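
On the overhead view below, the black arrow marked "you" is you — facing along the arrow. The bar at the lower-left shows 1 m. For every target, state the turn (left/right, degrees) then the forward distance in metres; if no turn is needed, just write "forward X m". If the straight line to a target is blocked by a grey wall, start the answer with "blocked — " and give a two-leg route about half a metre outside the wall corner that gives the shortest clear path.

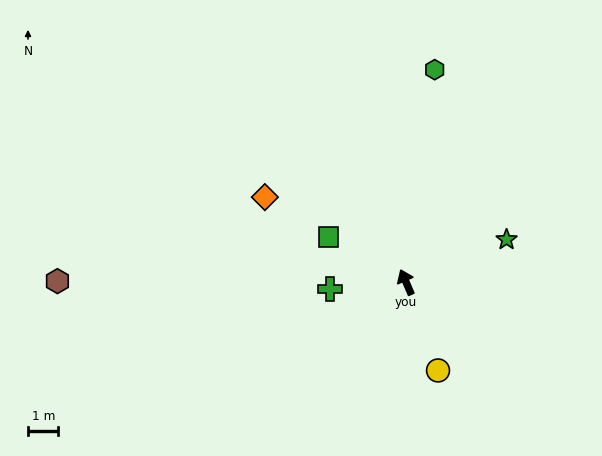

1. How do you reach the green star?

turn right 90°, forward 3.6 m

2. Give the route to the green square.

turn left 37°, forward 3.0 m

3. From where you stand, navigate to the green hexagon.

turn right 31°, forward 7.0 m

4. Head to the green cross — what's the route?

turn left 72°, forward 2.5 m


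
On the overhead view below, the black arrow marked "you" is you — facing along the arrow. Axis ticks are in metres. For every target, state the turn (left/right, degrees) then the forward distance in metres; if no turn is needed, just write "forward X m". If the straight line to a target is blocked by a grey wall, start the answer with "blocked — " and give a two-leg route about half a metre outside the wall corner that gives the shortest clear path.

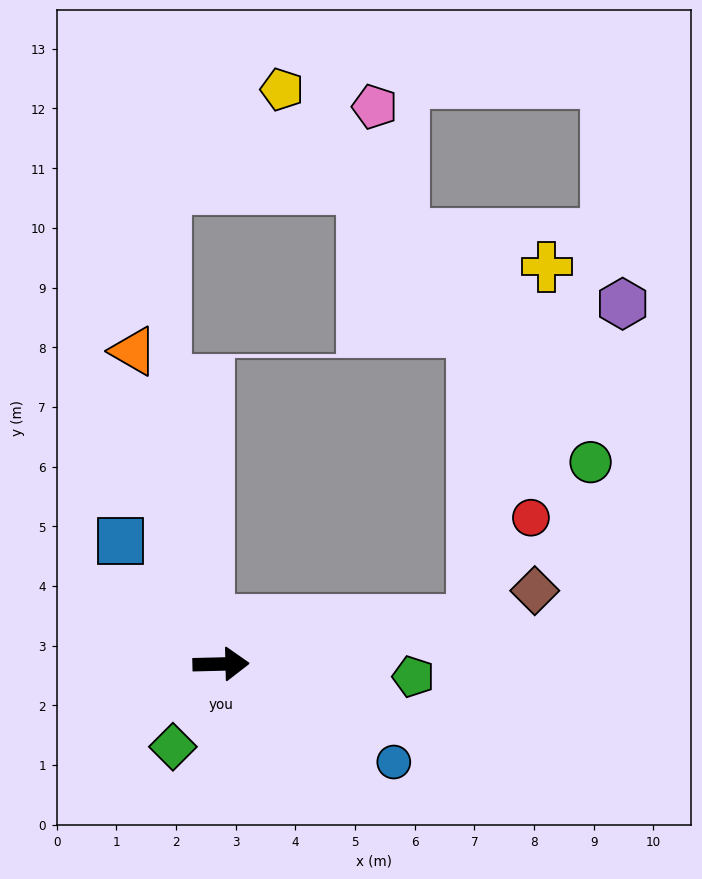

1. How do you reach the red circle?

blocked — turn left 9°, forward 4.3 m, then turn left 50°, forward 2.0 m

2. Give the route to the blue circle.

turn right 31°, forward 3.3 m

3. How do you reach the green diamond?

turn right 122°, forward 1.6 m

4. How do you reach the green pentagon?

turn right 5°, forward 3.2 m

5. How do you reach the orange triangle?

turn left 104°, forward 5.4 m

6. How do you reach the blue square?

turn left 128°, forward 2.7 m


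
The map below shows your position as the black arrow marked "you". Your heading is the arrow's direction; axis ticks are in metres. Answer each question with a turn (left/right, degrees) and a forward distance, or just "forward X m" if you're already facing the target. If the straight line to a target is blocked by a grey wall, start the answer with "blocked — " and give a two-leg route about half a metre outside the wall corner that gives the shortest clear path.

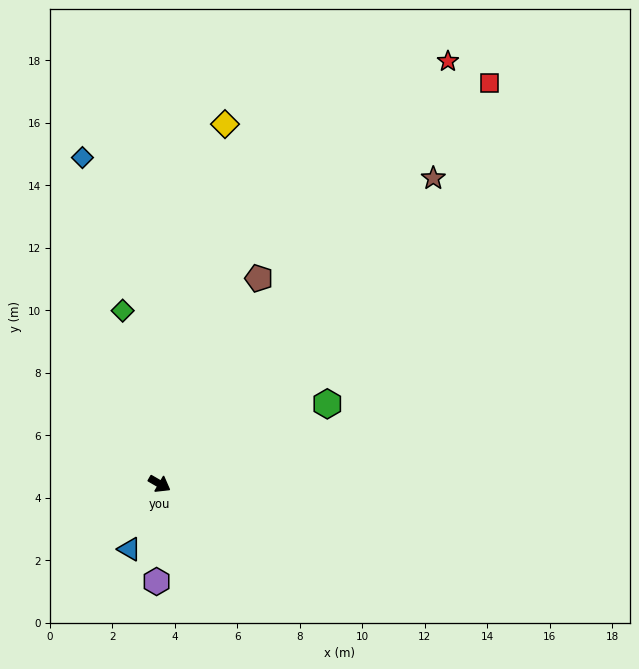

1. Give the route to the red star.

turn left 86°, forward 16.4 m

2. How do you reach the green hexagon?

turn left 56°, forward 5.9 m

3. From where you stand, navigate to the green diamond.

turn left 132°, forward 5.7 m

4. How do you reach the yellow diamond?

turn left 110°, forward 11.7 m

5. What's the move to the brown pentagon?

turn left 94°, forward 7.3 m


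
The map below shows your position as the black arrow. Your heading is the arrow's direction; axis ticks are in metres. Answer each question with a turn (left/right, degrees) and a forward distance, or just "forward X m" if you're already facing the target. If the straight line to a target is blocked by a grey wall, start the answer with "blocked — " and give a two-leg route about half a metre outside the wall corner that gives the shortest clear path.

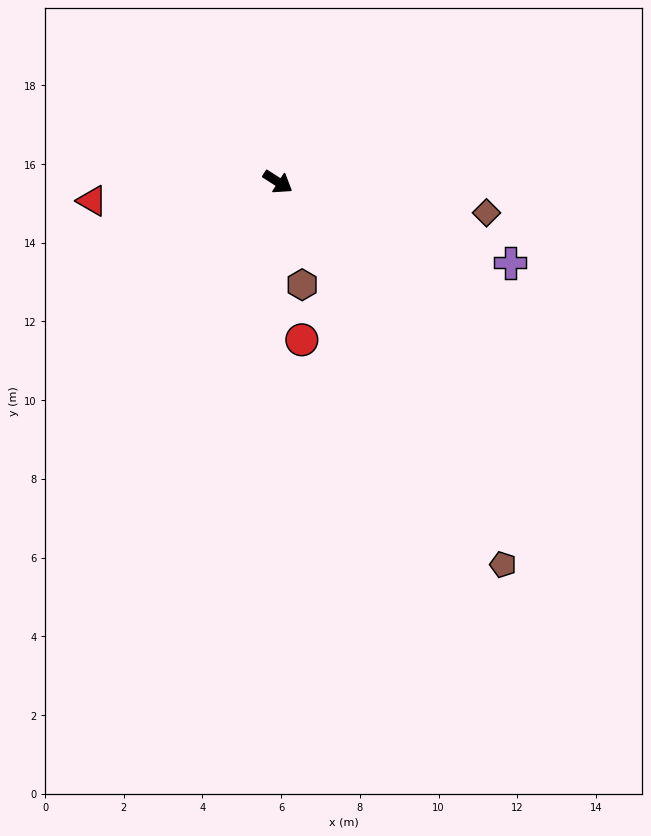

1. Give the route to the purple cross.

turn left 14°, forward 6.3 m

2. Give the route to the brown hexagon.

turn right 44°, forward 2.7 m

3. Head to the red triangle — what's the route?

turn right 141°, forward 4.7 m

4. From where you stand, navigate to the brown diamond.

turn left 24°, forward 5.4 m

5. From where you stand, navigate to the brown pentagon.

turn right 27°, forward 11.3 m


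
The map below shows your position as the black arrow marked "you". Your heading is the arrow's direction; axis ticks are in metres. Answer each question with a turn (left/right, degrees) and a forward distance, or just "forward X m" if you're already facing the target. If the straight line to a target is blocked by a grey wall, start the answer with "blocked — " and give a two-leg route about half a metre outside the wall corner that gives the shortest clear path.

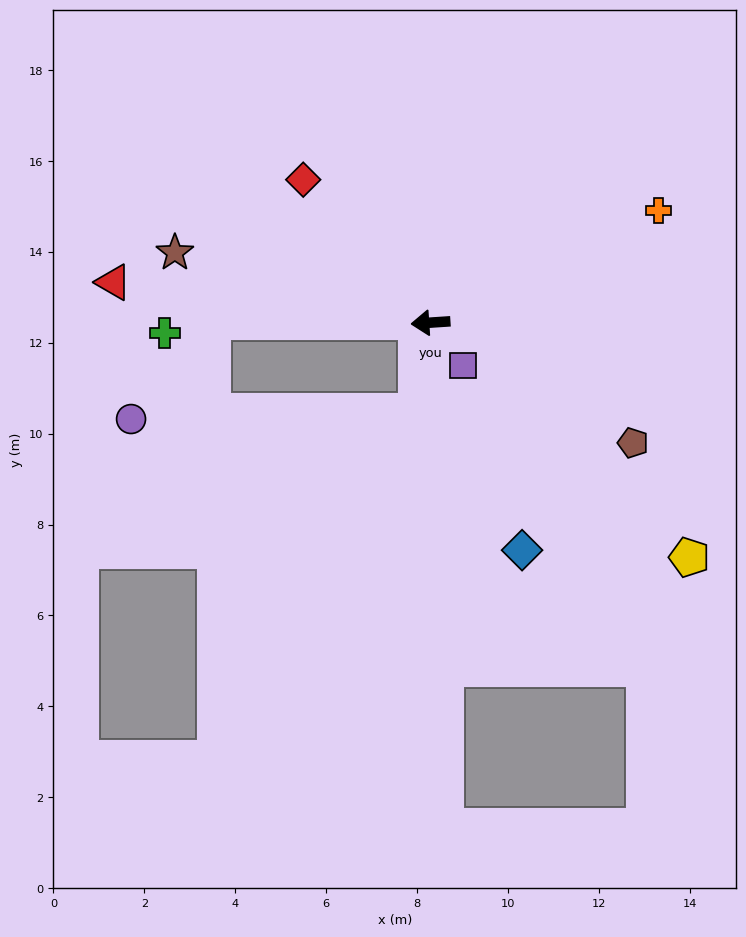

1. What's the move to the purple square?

turn left 123°, forward 1.2 m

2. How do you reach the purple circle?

blocked — turn left 78°, forward 2.0 m, then turn right 81°, forward 6.3 m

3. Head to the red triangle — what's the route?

turn right 11°, forward 7.0 m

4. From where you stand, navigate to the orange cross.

turn right 158°, forward 5.6 m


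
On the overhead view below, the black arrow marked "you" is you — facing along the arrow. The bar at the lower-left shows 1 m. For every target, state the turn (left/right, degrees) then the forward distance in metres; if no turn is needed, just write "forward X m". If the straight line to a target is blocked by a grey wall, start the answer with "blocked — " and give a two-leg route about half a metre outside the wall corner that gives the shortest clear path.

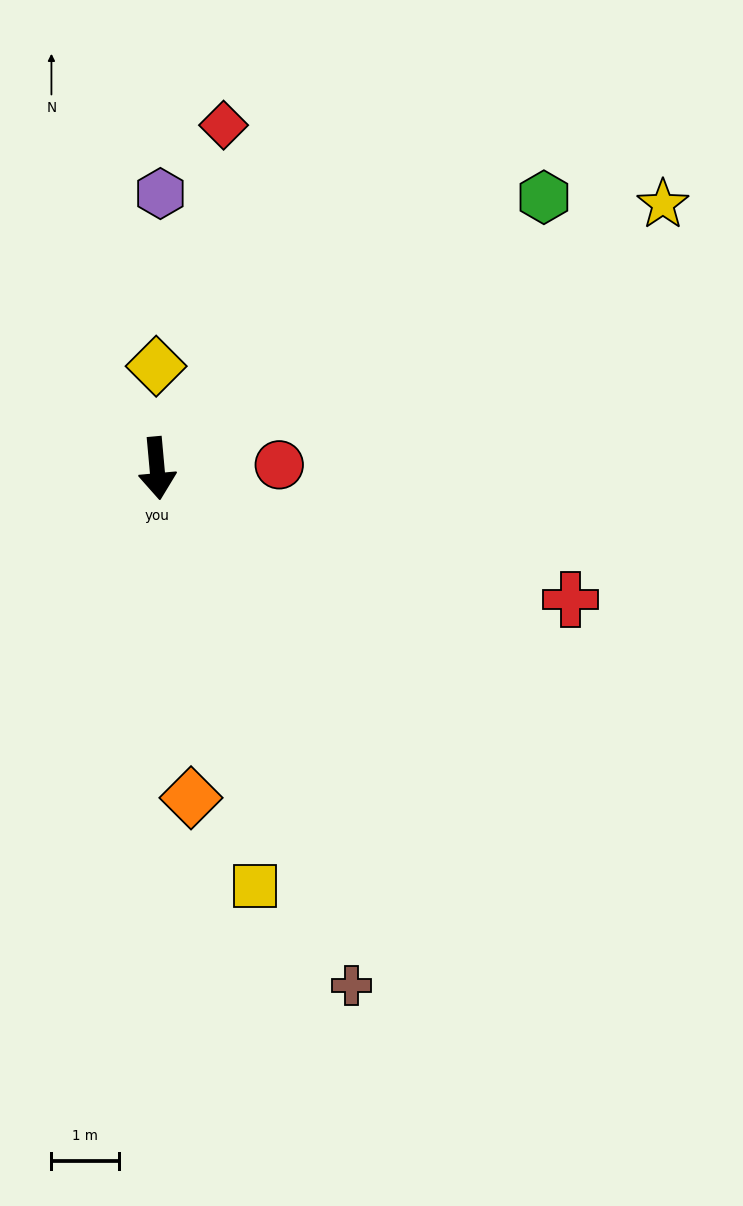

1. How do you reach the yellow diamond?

turn left 175°, forward 1.5 m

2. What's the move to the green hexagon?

turn left 120°, forward 7.0 m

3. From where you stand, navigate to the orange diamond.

forward 4.9 m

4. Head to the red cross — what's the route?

turn left 67°, forward 6.4 m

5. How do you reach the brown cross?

turn left 15°, forward 8.2 m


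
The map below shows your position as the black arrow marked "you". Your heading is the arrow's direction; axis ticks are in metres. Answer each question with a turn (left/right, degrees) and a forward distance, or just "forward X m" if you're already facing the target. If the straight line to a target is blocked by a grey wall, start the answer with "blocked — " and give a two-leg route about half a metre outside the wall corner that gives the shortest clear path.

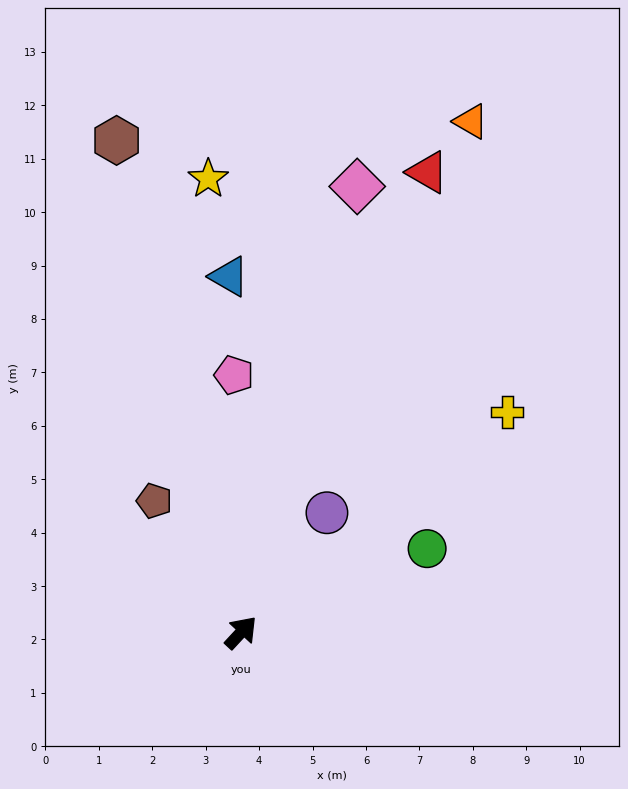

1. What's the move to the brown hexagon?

turn left 57°, forward 9.5 m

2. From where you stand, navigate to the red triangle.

turn left 21°, forward 9.3 m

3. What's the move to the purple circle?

turn left 7°, forward 2.8 m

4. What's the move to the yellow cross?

turn right 8°, forward 6.5 m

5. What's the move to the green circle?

turn right 23°, forward 3.8 m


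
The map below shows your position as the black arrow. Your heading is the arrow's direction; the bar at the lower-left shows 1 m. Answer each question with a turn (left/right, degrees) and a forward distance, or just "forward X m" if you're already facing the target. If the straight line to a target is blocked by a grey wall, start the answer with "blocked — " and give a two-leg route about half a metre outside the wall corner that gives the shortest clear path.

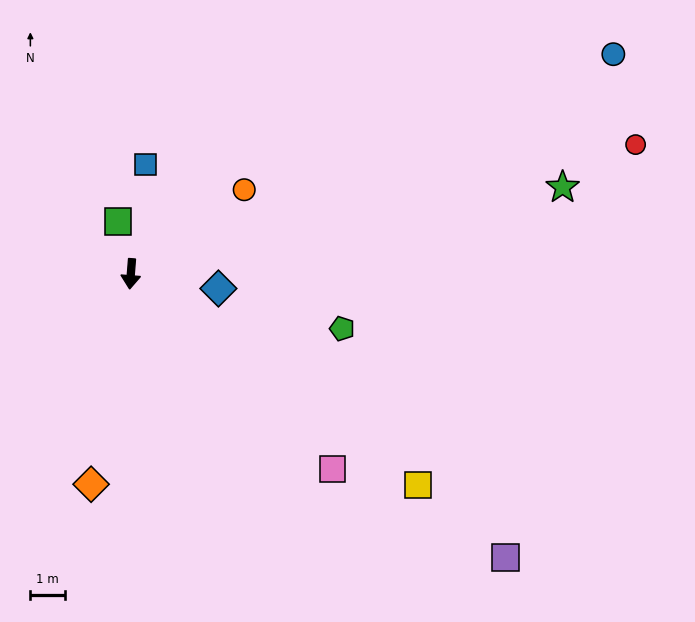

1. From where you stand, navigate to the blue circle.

turn left 119°, forward 15.1 m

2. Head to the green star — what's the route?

turn left 106°, forward 12.6 m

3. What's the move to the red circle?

turn left 109°, forward 14.9 m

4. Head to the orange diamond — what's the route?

turn right 6°, forward 6.1 m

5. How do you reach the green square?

turn right 162°, forward 1.5 m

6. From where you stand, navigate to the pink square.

turn left 50°, forward 8.0 m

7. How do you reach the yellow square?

turn left 58°, forward 10.2 m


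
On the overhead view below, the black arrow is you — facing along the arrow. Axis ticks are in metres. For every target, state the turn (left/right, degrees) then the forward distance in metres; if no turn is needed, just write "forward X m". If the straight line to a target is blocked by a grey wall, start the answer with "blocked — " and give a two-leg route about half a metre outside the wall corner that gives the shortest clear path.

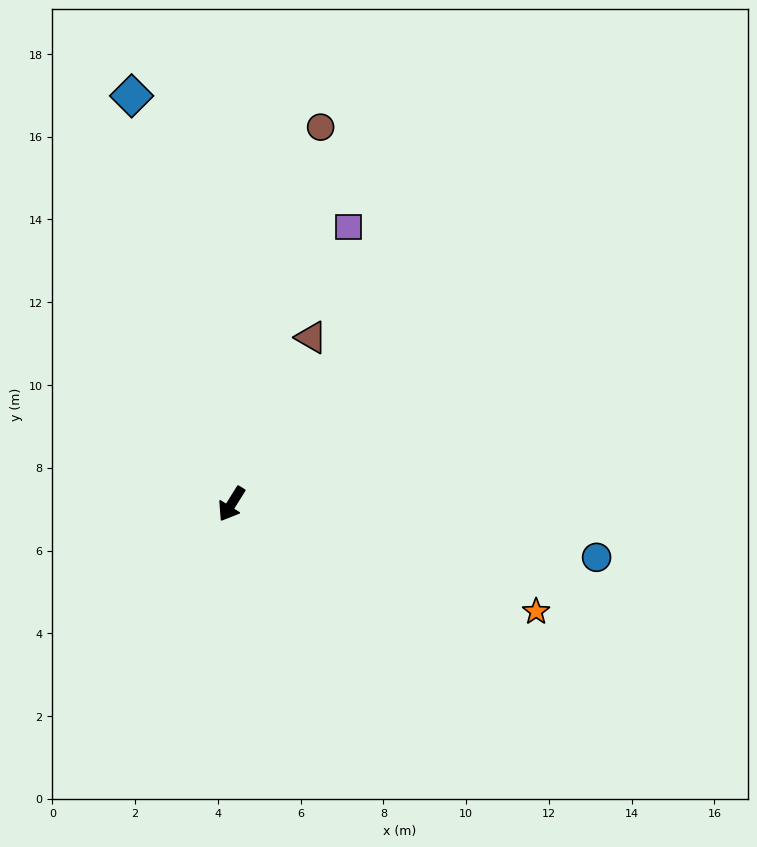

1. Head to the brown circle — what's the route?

turn right 161°, forward 9.4 m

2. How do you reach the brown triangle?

turn right 174°, forward 4.5 m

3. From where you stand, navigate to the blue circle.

turn left 114°, forward 8.9 m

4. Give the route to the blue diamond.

turn right 134°, forward 10.2 m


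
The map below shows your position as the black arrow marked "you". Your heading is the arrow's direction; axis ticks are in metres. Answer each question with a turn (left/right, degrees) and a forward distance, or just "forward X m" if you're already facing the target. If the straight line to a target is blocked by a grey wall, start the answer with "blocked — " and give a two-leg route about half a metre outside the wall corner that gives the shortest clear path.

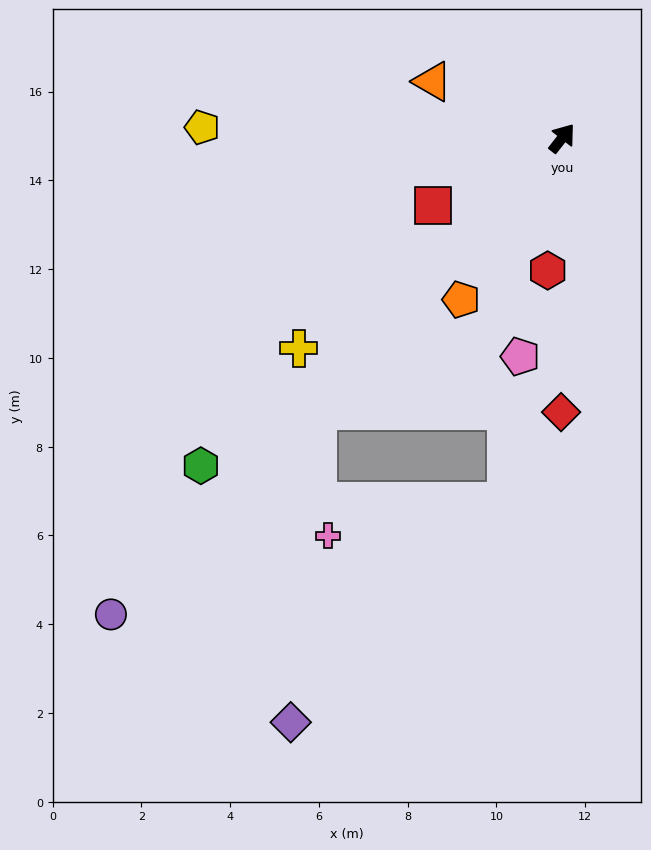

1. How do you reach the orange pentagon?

turn right 174°, forward 4.3 m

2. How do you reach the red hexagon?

turn right 148°, forward 3.0 m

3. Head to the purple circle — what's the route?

turn left 175°, forward 14.8 m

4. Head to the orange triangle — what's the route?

turn left 104°, forward 3.2 m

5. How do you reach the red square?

turn left 156°, forward 3.3 m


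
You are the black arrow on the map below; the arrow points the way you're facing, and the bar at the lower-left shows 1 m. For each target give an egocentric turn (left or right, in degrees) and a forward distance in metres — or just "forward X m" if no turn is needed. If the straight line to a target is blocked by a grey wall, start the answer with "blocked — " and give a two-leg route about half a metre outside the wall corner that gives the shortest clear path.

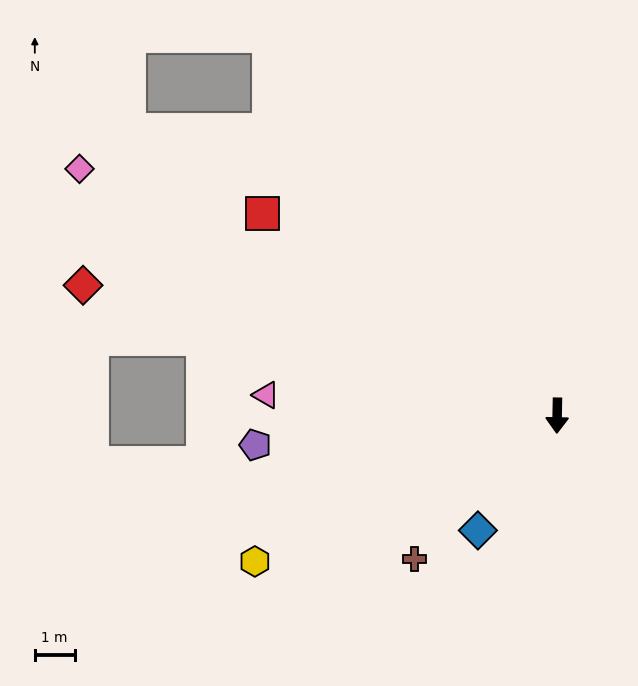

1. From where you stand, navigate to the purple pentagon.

turn right 83°, forward 7.6 m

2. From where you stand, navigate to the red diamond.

turn right 104°, forward 12.3 m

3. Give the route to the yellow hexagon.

turn right 63°, forward 8.4 m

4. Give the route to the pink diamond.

turn right 116°, forward 13.5 m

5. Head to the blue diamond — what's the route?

turn right 34°, forward 3.5 m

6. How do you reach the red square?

turn right 123°, forward 9.0 m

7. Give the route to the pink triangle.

turn right 93°, forward 7.3 m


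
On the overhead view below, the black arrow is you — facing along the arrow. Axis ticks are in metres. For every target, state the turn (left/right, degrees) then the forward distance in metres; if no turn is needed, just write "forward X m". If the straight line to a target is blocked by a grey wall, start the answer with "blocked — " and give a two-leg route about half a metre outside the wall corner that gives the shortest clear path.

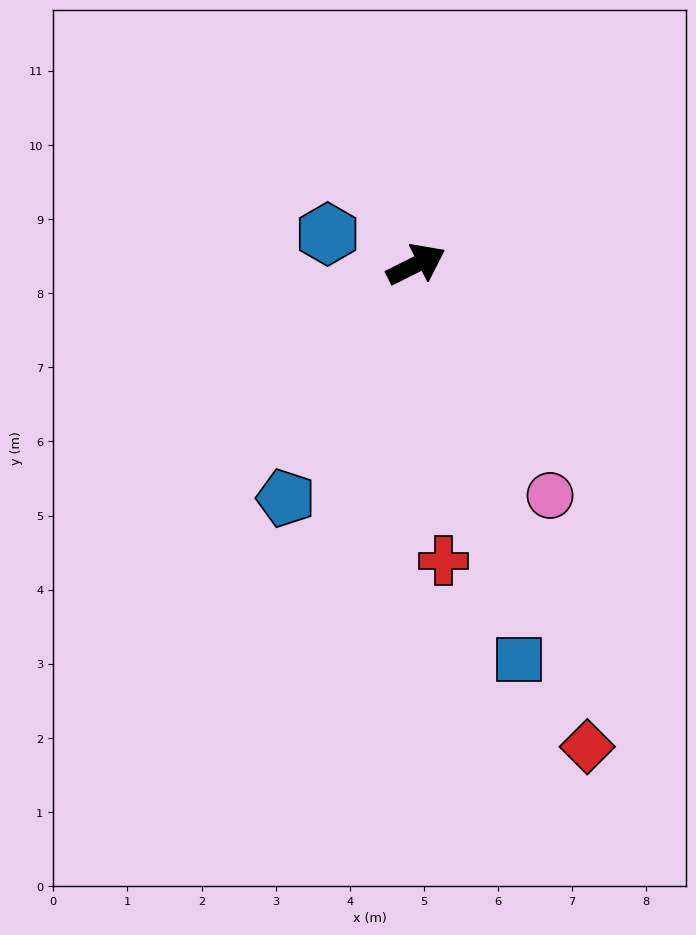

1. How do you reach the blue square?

turn right 102°, forward 5.5 m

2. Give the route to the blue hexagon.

turn left 134°, forward 1.3 m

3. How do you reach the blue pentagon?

turn right 146°, forward 3.6 m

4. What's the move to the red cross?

turn right 111°, forward 4.0 m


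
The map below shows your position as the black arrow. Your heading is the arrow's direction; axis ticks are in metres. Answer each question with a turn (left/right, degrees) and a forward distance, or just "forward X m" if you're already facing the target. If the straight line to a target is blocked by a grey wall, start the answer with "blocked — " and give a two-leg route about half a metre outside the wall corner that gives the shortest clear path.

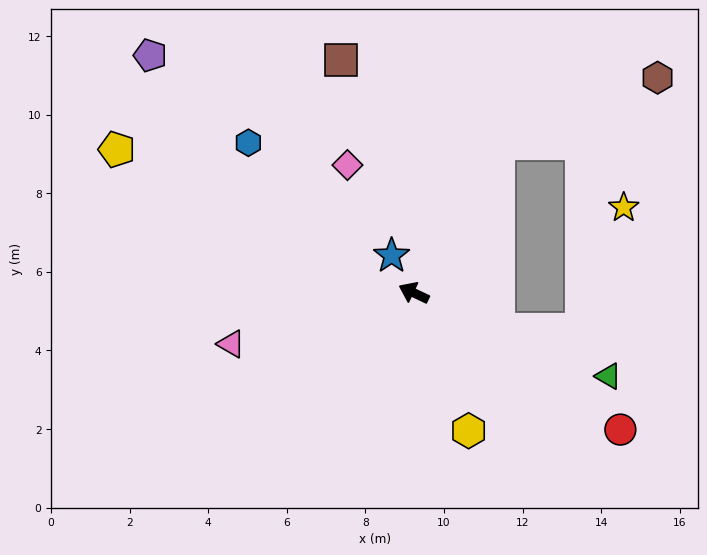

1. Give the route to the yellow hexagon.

turn left 137°, forward 3.8 m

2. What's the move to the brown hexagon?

blocked — turn right 94°, forward 4.4 m, then turn right 38°, forward 4.4 m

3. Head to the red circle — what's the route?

turn left 172°, forward 6.3 m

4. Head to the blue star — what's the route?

turn right 34°, forward 1.1 m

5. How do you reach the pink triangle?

turn left 41°, forward 4.8 m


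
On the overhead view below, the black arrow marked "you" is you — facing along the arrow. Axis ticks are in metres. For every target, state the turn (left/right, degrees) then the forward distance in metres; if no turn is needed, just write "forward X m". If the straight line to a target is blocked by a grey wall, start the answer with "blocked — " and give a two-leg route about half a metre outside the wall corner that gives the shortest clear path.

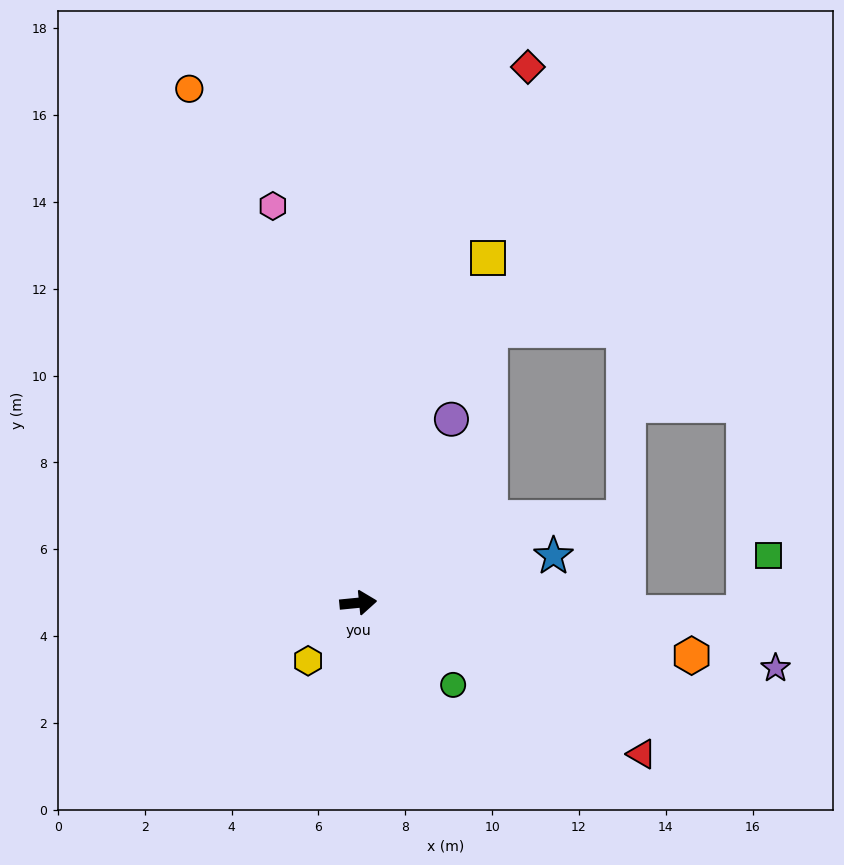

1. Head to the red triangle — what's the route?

turn right 34°, forward 7.4 m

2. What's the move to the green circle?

turn right 46°, forward 2.9 m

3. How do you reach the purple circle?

turn left 57°, forward 4.7 m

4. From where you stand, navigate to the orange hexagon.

turn right 15°, forward 7.8 m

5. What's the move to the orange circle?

turn left 103°, forward 12.5 m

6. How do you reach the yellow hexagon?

turn right 136°, forward 1.8 m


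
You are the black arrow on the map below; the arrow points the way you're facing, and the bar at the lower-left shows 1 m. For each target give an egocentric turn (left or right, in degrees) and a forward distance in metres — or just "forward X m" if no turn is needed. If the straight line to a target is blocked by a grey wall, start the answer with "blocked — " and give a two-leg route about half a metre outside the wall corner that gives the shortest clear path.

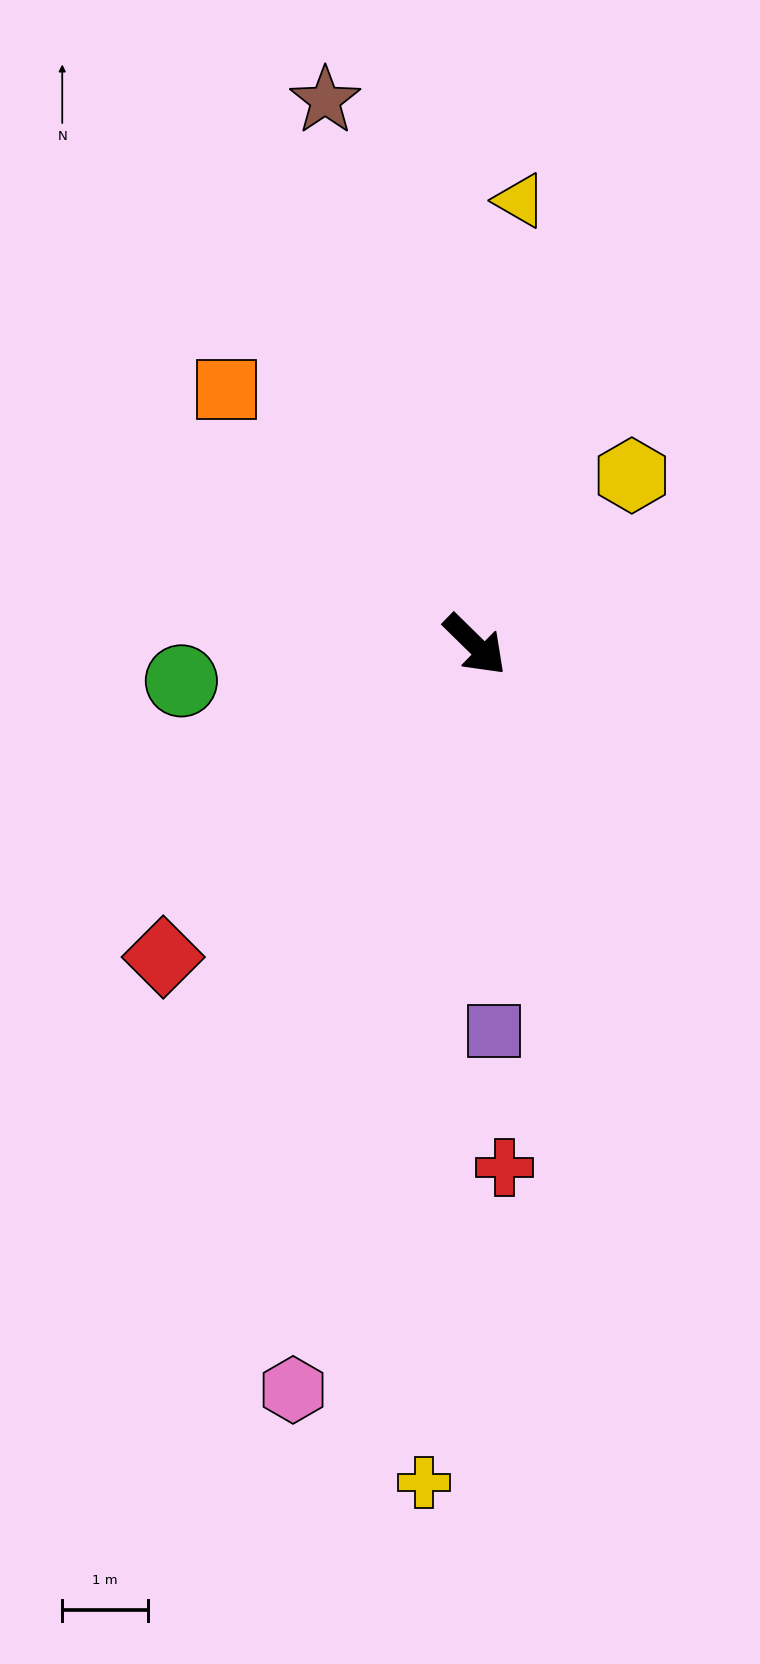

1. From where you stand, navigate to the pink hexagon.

turn right 59°, forward 8.9 m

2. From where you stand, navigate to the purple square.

turn right 43°, forward 4.5 m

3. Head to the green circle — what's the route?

turn right 129°, forward 3.4 m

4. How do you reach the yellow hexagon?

turn left 92°, forward 2.7 m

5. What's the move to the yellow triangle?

turn left 129°, forward 5.2 m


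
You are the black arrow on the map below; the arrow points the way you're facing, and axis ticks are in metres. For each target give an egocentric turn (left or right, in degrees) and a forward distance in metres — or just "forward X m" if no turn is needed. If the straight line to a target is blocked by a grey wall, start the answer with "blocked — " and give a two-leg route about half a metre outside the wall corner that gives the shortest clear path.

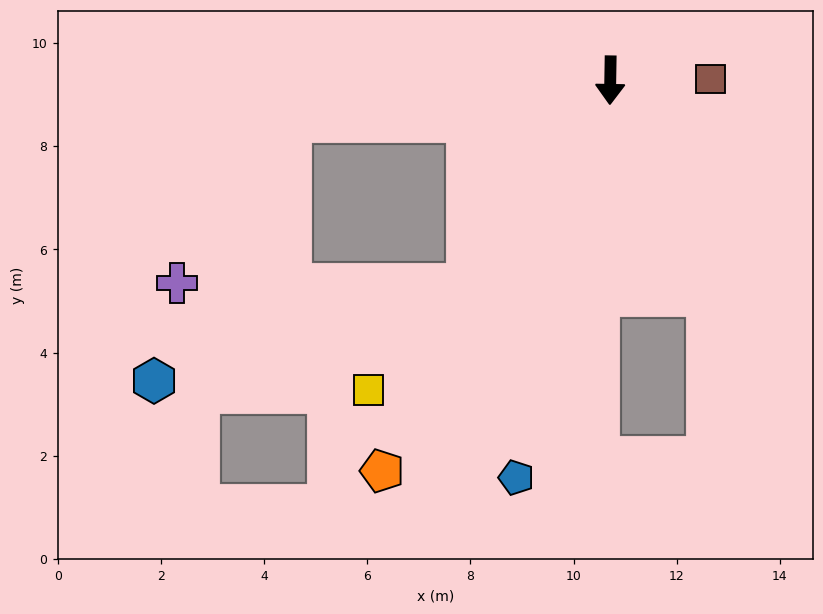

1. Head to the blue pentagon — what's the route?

turn right 12°, forward 7.9 m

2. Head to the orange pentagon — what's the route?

turn right 29°, forward 8.8 m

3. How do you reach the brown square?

turn left 92°, forward 1.9 m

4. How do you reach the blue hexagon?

blocked — turn right 34°, forward 4.8 m, then turn right 38°, forward 6.4 m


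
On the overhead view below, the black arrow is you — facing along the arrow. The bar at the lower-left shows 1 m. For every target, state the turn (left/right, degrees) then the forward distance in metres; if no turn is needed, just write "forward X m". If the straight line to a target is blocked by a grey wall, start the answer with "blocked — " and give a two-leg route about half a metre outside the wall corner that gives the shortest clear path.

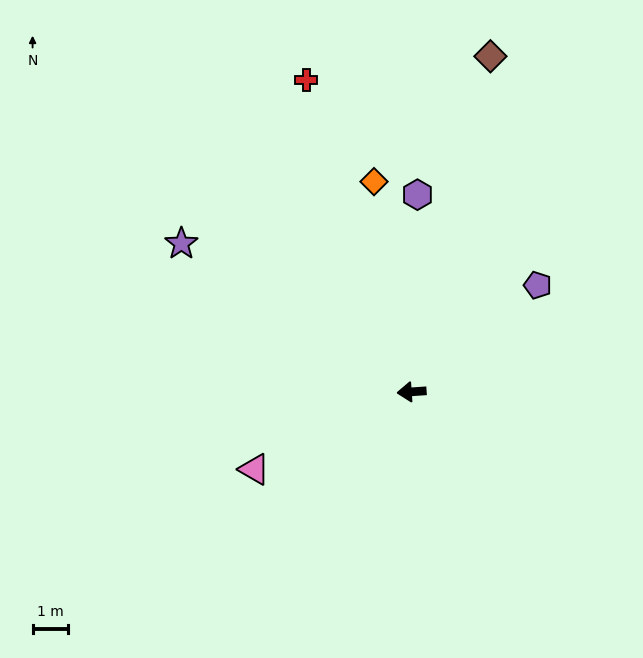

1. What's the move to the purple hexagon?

turn right 96°, forward 5.5 m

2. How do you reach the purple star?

turn right 37°, forward 7.7 m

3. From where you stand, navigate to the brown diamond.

turn right 107°, forward 9.6 m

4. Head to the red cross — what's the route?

turn right 75°, forward 9.2 m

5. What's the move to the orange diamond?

turn right 84°, forward 6.0 m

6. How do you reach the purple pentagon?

turn right 144°, forward 4.6 m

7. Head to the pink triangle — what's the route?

turn left 22°, forward 4.9 m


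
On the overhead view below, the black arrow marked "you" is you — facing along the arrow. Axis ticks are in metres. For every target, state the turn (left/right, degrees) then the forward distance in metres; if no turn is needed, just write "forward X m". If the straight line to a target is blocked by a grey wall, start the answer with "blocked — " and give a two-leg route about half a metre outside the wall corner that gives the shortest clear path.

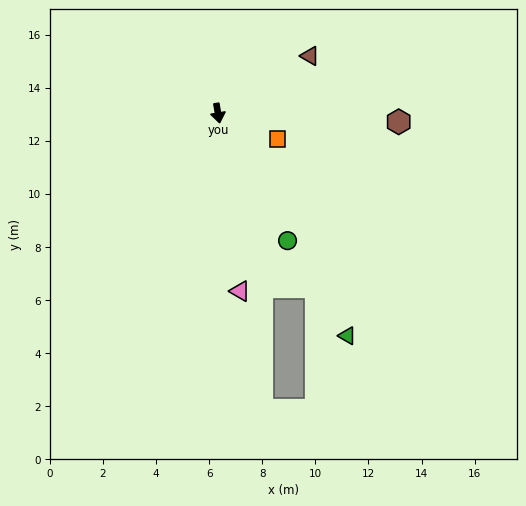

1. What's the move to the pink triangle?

turn right 3°, forward 6.8 m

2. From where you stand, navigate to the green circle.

turn left 19°, forward 5.5 m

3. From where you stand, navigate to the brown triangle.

turn left 112°, forward 4.1 m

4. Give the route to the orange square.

turn left 57°, forward 2.4 m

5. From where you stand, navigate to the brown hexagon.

turn left 78°, forward 6.8 m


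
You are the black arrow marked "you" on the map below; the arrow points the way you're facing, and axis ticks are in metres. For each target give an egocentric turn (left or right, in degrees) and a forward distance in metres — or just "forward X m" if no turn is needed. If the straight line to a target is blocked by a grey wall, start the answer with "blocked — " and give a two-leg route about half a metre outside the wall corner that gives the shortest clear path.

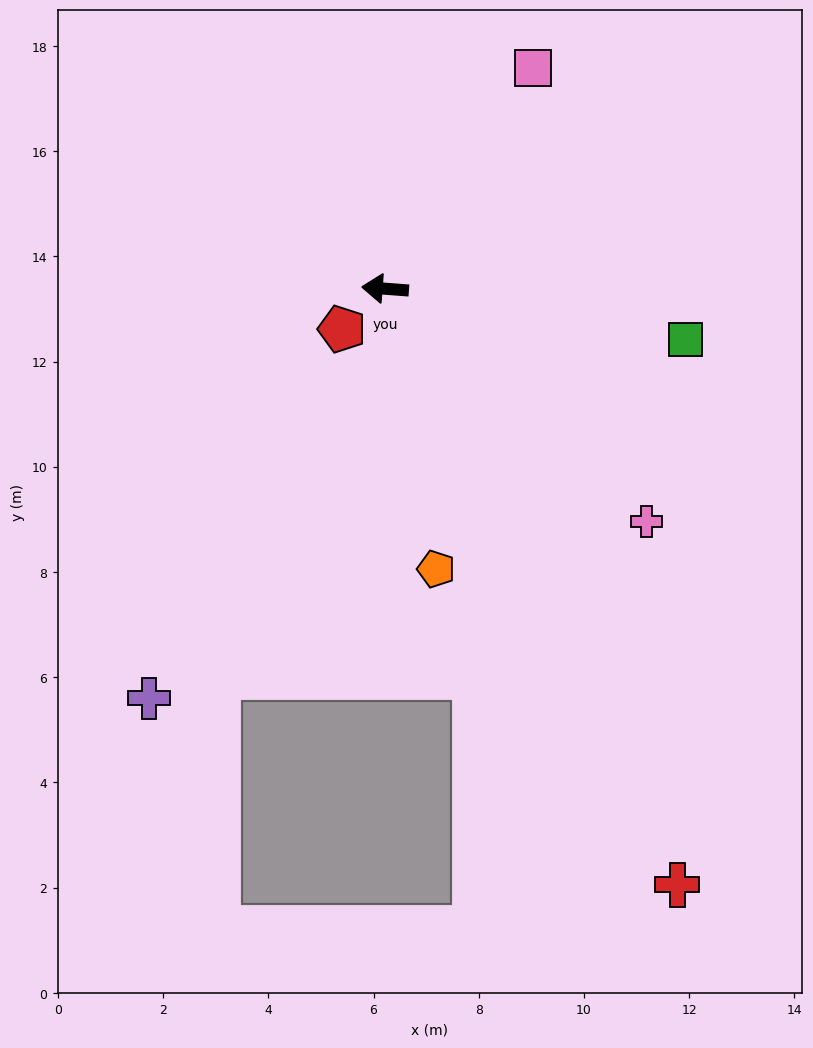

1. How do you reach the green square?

turn left 175°, forward 5.8 m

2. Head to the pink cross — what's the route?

turn left 143°, forward 6.7 m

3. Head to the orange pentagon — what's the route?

turn left 105°, forward 5.4 m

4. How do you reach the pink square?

turn right 120°, forward 5.0 m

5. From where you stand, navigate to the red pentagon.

turn left 47°, forward 1.1 m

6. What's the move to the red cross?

turn left 120°, forward 12.6 m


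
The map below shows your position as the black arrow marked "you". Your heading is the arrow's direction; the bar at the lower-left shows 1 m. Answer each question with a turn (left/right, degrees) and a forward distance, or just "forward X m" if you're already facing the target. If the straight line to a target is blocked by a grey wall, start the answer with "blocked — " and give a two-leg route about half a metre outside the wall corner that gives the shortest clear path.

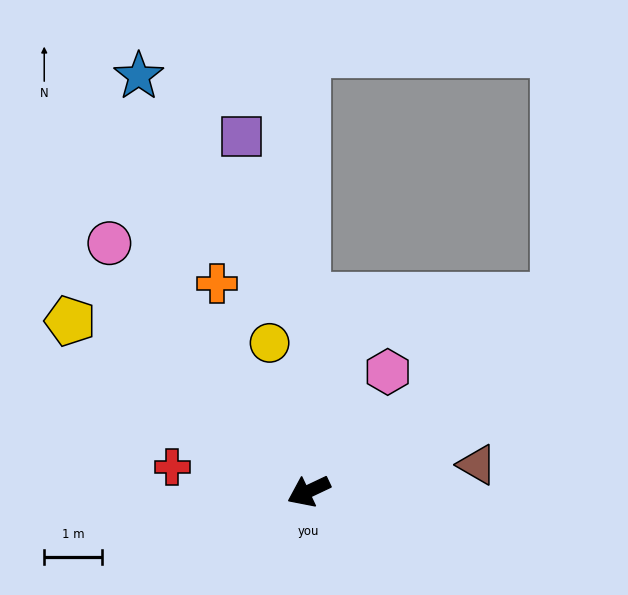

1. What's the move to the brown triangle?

turn left 164°, forward 2.9 m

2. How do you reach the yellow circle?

turn right 101°, forward 2.6 m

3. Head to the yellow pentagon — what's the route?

turn right 61°, forward 5.0 m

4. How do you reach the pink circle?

turn right 77°, forward 5.5 m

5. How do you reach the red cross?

turn right 35°, forward 2.4 m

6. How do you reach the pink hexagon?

turn right 149°, forward 2.5 m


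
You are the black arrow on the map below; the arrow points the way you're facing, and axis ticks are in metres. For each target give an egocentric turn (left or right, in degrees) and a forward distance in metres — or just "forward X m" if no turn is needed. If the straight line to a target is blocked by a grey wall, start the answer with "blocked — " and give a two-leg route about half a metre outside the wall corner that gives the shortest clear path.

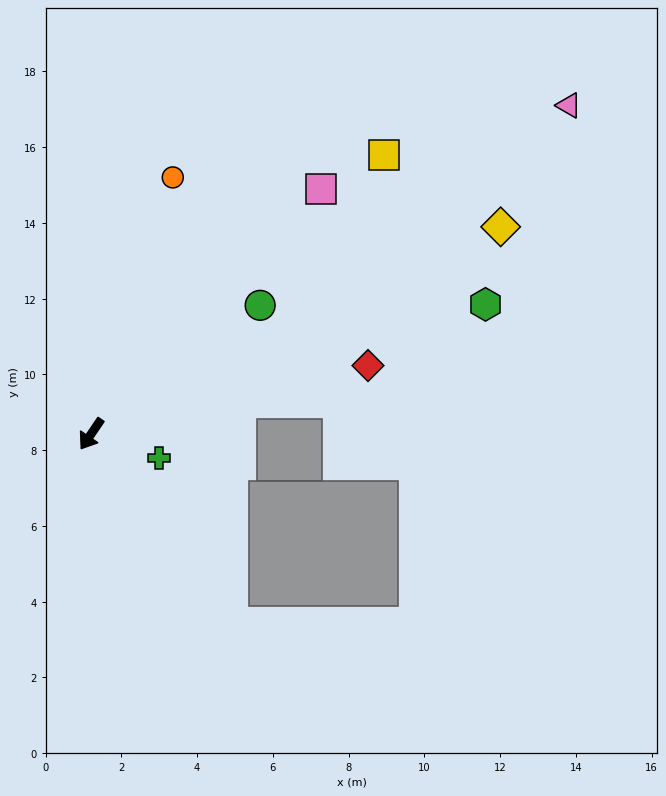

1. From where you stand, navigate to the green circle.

turn left 161°, forward 5.6 m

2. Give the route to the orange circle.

turn right 164°, forward 7.1 m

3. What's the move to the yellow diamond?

turn left 151°, forward 12.1 m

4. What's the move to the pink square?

turn left 171°, forward 8.9 m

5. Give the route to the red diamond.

turn left 138°, forward 7.5 m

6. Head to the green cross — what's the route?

turn left 105°, forward 1.9 m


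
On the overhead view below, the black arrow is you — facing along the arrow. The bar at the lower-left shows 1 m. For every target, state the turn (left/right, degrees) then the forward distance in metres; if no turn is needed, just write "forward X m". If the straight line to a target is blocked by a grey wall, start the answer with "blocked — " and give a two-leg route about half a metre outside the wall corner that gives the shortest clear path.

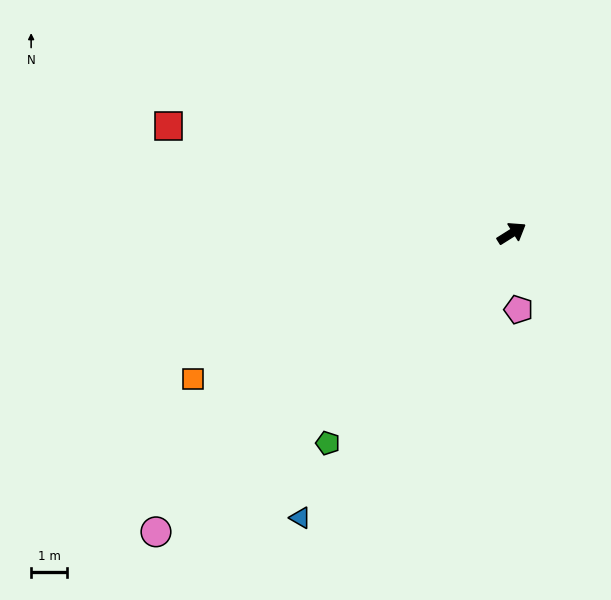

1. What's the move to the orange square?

turn left 172°, forward 9.7 m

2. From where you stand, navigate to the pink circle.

turn right 172°, forward 12.9 m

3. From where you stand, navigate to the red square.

turn left 130°, forward 10.0 m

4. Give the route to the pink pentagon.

turn right 117°, forward 2.1 m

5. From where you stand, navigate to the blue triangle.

turn right 159°, forward 9.8 m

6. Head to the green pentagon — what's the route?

turn right 163°, forward 7.7 m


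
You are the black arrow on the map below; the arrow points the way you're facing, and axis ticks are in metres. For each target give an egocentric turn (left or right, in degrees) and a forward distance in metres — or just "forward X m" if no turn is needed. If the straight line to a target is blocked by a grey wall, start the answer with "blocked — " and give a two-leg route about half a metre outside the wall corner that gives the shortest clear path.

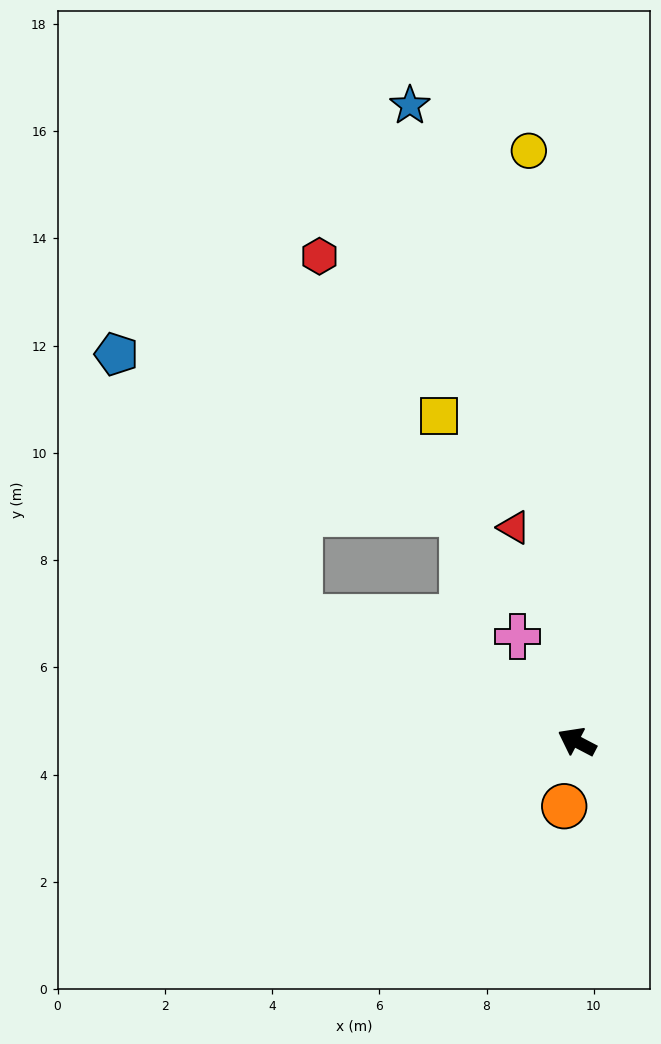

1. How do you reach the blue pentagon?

blocked — turn left 3°, forward 5.7 m, then turn right 30°, forward 6.0 m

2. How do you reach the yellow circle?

turn right 58°, forward 11.1 m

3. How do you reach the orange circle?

turn left 107°, forward 1.2 m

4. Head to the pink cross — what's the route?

turn right 33°, forward 2.3 m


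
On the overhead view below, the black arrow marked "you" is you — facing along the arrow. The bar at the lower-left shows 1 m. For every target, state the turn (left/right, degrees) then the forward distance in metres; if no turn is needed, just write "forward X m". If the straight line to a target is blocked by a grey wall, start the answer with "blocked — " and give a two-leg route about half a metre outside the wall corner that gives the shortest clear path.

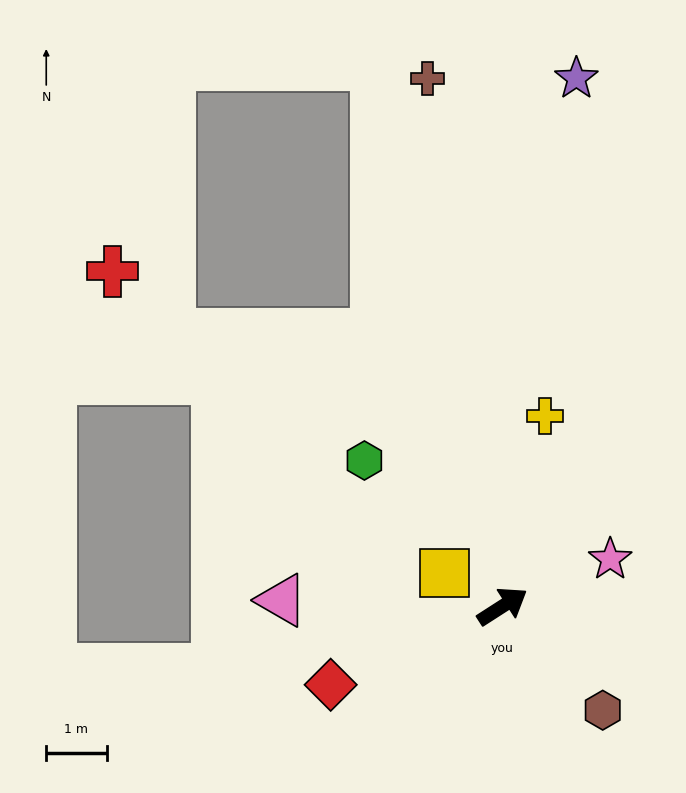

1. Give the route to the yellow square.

turn left 117°, forward 1.1 m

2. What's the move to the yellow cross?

turn left 45°, forward 3.2 m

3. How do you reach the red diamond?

turn left 172°, forward 3.1 m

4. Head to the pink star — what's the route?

turn right 9°, forward 1.9 m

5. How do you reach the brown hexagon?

turn right 79°, forward 2.4 m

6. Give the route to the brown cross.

turn left 65°, forward 8.8 m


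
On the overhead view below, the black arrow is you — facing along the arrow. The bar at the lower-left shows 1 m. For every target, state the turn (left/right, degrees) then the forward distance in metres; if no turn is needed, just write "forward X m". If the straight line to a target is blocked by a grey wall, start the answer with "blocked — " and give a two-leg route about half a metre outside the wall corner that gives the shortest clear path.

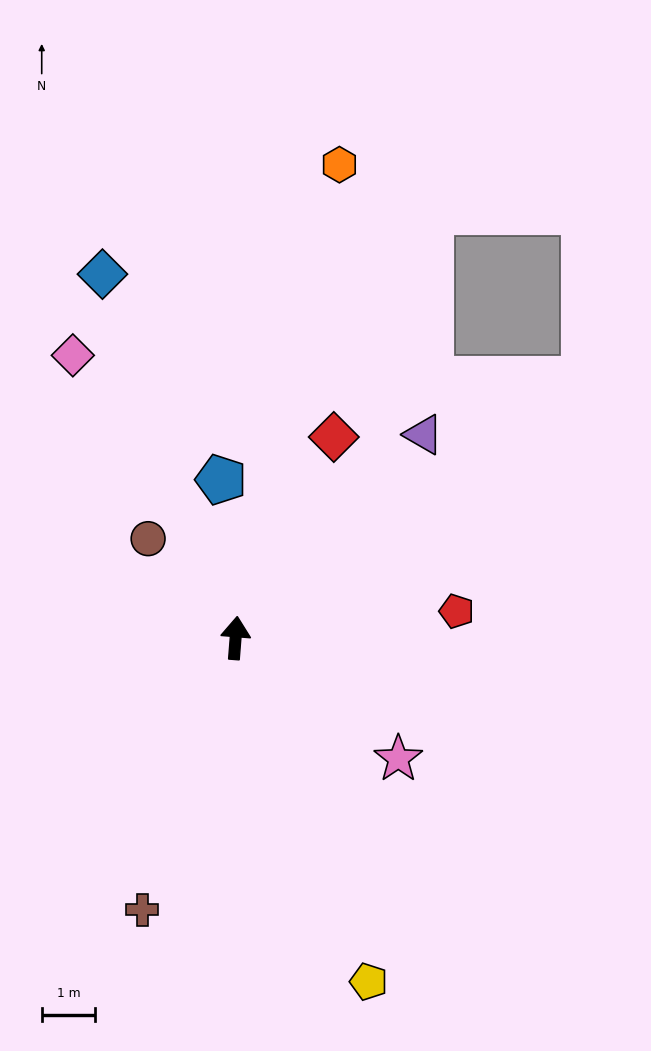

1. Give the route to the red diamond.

turn right 22°, forward 4.2 m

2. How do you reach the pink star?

turn right 122°, forward 3.8 m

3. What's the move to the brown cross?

turn left 166°, forward 5.4 m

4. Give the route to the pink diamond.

turn left 34°, forward 6.1 m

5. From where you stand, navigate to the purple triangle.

turn right 38°, forward 5.2 m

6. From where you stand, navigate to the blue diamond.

turn left 25°, forward 7.3 m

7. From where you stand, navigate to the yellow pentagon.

turn right 154°, forward 6.9 m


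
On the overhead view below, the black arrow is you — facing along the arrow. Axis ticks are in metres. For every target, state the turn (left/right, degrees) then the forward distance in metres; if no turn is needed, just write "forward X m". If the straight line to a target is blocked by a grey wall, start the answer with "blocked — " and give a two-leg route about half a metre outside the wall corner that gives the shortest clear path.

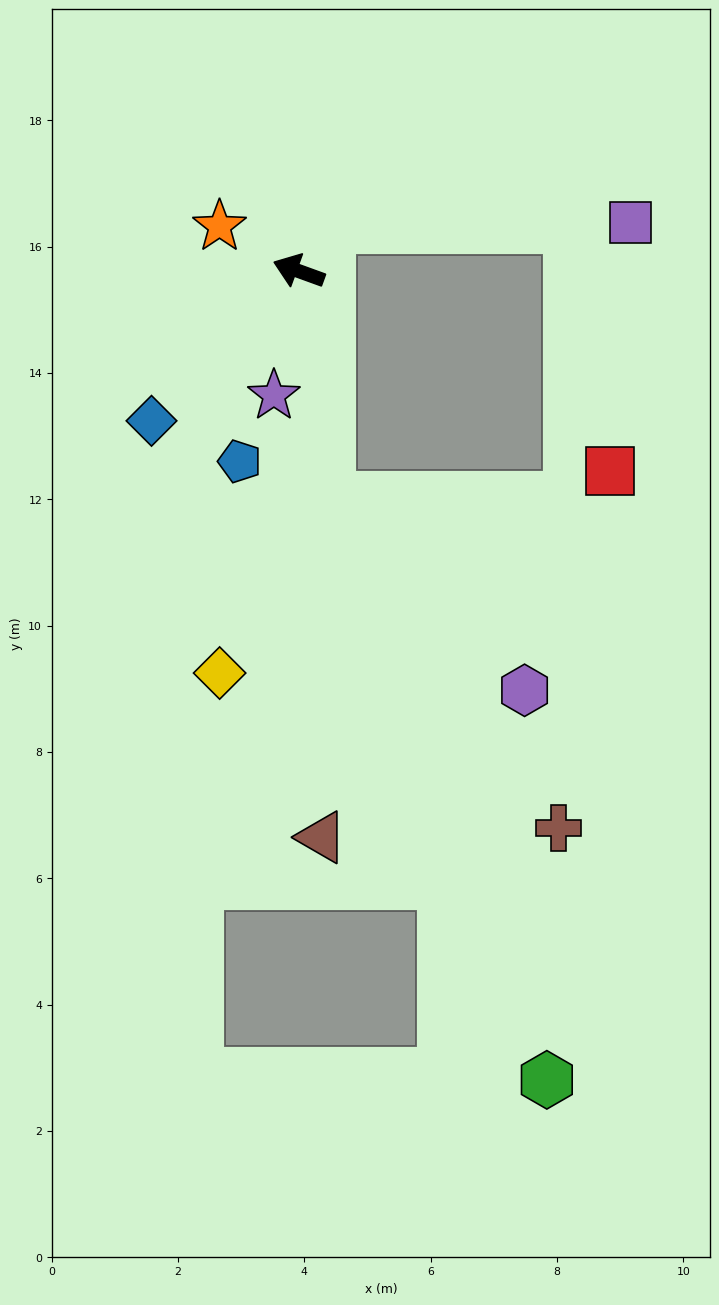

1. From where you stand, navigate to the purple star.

turn left 99°, forward 2.0 m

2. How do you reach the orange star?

turn right 10°, forward 1.4 m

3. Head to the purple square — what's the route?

blocked — turn right 103°, forward 0.9 m, then turn right 56°, forward 4.8 m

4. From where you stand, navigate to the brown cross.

blocked — turn left 117°, forward 3.6 m, then turn left 28°, forward 6.4 m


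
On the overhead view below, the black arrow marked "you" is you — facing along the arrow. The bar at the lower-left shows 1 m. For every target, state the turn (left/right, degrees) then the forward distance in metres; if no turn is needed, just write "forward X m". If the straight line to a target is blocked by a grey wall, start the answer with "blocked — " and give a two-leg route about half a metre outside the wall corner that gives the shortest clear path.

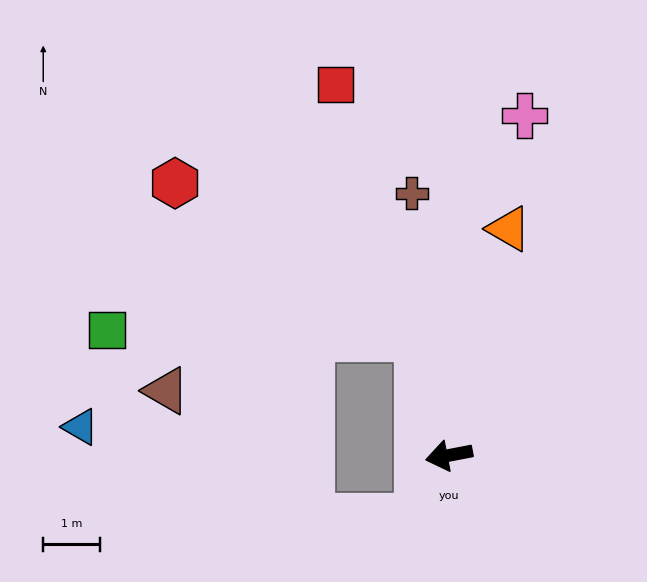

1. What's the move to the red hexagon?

blocked — turn right 87°, forward 2.1 m, then turn left 44°, forward 5.0 m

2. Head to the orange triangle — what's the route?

turn right 116°, forward 4.1 m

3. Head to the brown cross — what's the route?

turn right 93°, forward 4.6 m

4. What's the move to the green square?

blocked — turn right 87°, forward 2.1 m, then turn left 75°, forward 5.5 m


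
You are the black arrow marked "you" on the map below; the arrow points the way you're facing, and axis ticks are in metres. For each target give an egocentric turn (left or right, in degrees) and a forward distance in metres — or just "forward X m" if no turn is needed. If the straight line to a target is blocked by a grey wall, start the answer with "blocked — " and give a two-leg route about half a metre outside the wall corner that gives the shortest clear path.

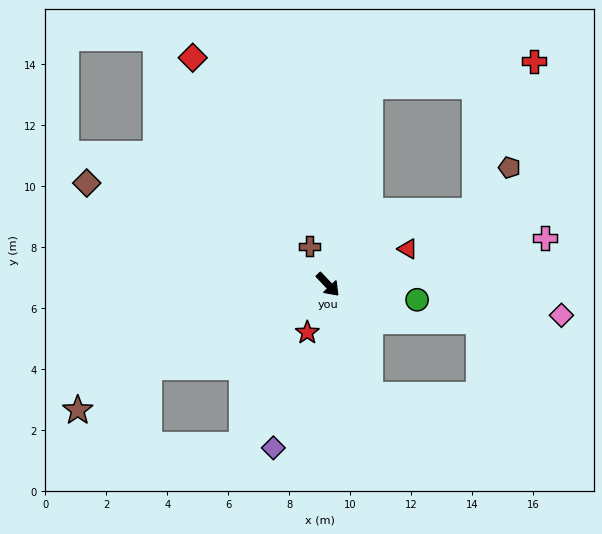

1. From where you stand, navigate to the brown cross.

turn left 162°, forward 1.4 m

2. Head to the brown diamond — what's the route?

turn right 156°, forward 8.6 m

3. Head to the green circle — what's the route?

turn left 37°, forward 3.0 m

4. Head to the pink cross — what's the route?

turn left 59°, forward 7.3 m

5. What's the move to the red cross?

blocked — turn left 124°, forward 6.6 m, then turn right 69°, forward 5.4 m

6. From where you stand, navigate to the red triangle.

turn left 71°, forward 2.9 m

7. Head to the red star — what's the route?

turn right 67°, forward 1.7 m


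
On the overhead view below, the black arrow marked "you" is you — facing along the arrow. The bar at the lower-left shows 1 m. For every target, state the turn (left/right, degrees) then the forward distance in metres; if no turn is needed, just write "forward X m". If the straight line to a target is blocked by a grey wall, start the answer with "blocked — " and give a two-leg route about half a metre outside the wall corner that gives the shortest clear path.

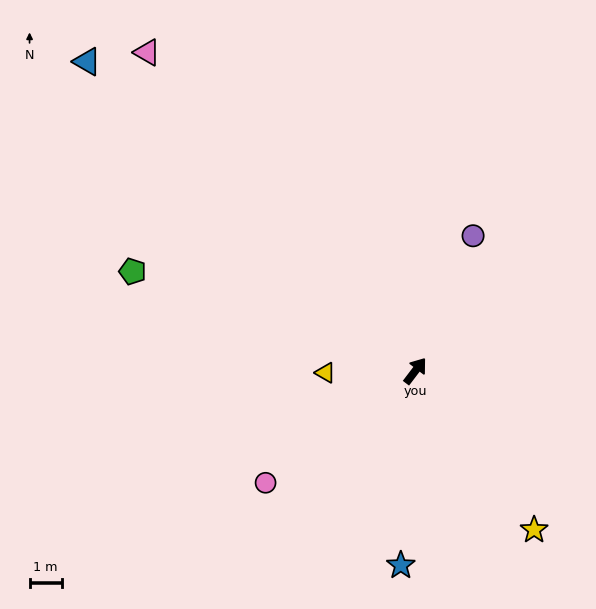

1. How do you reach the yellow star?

turn right 106°, forward 6.2 m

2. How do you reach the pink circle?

turn left 164°, forward 5.8 m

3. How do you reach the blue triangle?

turn left 84°, forward 14.0 m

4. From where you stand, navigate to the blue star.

turn right 147°, forward 6.1 m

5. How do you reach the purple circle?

turn left 14°, forward 4.6 m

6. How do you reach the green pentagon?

turn left 108°, forward 9.3 m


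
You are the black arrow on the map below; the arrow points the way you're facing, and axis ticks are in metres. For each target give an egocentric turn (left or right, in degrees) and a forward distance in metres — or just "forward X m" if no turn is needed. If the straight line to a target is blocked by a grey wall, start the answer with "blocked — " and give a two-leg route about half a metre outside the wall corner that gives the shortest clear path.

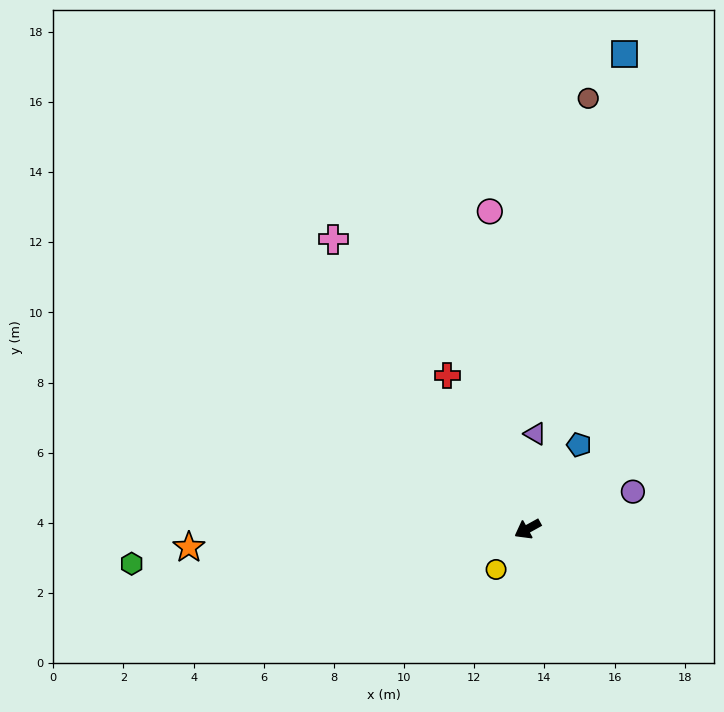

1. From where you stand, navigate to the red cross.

turn right 91°, forward 4.9 m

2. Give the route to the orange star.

turn right 26°, forward 9.7 m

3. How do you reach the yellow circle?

turn left 23°, forward 1.5 m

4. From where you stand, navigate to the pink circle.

turn right 112°, forward 9.1 m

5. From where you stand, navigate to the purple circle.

turn left 171°, forward 3.2 m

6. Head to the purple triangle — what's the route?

turn right 124°, forward 2.7 m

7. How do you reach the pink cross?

turn right 85°, forward 10.0 m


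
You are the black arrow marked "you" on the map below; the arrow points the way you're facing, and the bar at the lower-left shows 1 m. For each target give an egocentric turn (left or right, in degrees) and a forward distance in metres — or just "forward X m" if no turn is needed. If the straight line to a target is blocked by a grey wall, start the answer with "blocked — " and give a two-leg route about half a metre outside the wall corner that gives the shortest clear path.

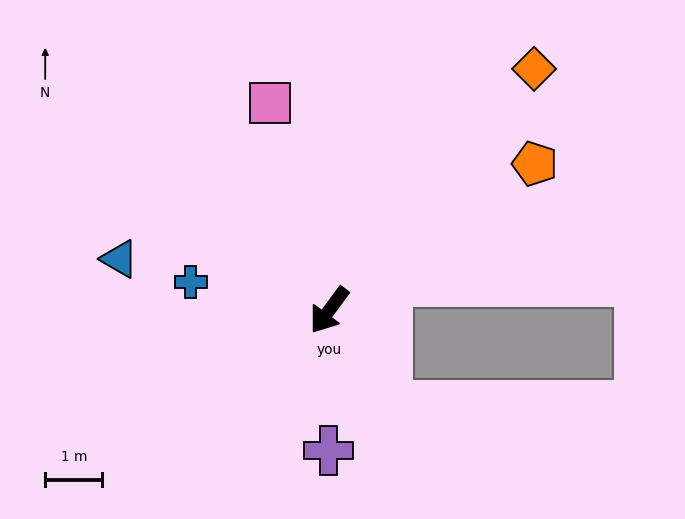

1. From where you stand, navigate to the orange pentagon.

turn left 162°, forward 4.4 m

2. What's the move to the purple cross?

turn left 36°, forward 2.4 m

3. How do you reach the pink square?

turn right 128°, forward 3.8 m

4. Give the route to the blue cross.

turn right 65°, forward 2.5 m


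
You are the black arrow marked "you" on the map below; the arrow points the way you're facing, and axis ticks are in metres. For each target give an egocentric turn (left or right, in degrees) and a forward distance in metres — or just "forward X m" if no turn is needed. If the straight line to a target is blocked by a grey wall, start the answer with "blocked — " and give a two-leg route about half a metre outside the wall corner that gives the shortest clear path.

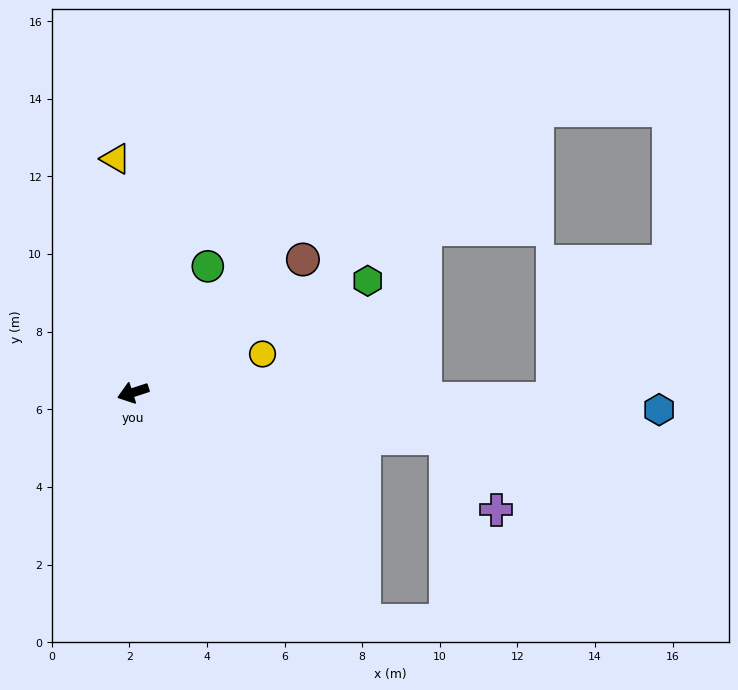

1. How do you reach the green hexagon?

turn right 173°, forward 6.7 m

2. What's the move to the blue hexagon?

turn left 160°, forward 13.6 m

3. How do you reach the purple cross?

blocked — turn left 154°, forward 8.1 m, then turn right 46°, forward 2.3 m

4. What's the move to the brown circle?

turn right 160°, forward 5.6 m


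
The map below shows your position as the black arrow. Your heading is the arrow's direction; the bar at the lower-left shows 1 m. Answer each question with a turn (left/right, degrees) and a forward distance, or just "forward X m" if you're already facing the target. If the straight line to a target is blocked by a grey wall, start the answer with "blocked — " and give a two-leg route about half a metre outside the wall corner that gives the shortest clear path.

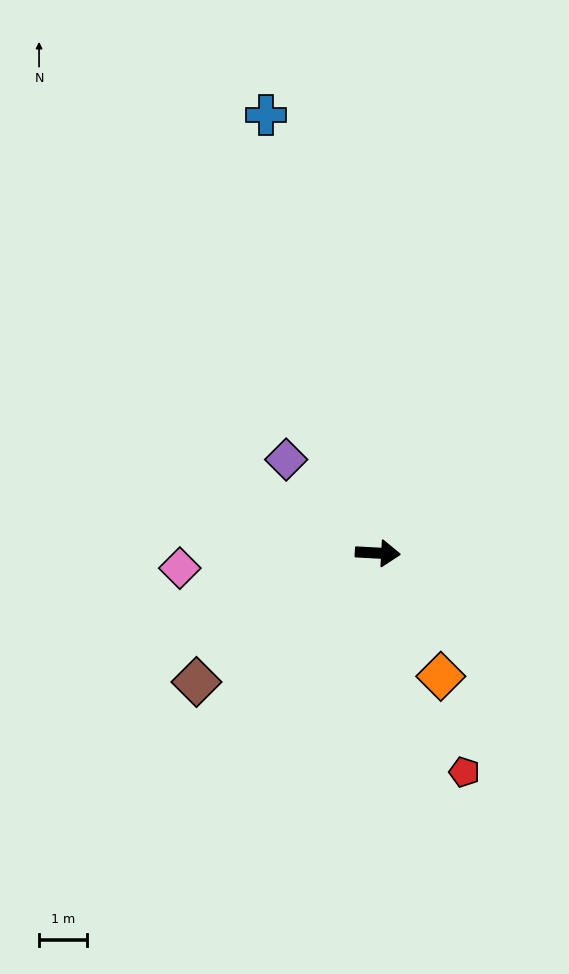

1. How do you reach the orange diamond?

turn right 60°, forward 2.9 m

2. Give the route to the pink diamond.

turn right 173°, forward 4.1 m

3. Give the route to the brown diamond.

turn right 141°, forward 4.6 m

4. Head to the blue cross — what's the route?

turn left 107°, forward 9.4 m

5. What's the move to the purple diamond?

turn left 138°, forward 2.7 m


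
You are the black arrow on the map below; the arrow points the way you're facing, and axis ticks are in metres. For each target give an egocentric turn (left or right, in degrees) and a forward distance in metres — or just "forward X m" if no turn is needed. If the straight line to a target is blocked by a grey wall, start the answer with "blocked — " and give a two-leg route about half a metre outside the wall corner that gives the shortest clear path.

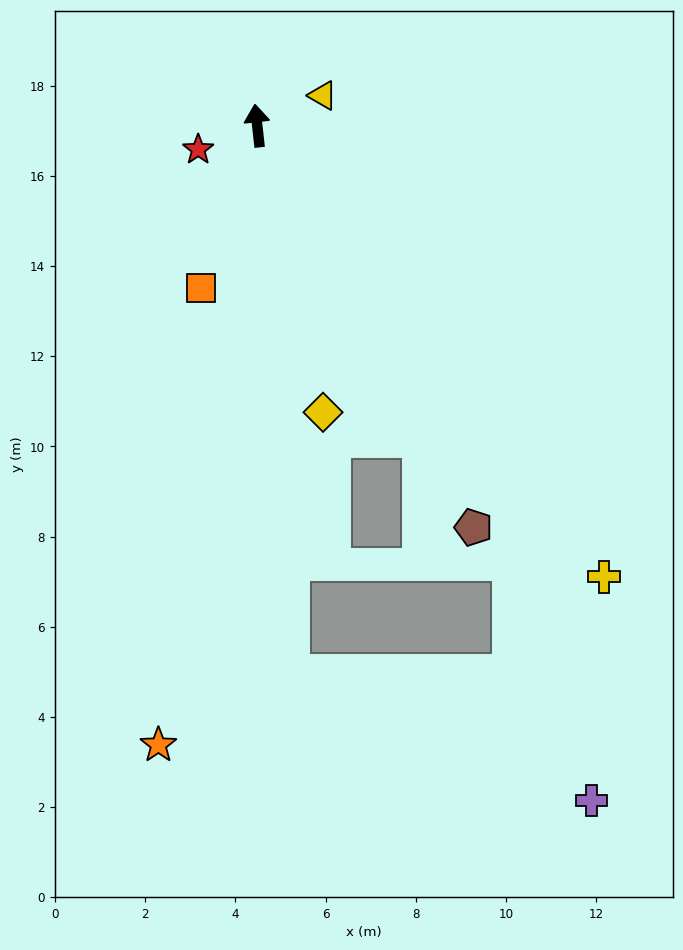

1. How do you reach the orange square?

turn left 155°, forward 3.8 m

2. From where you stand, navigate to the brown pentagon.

turn right 158°, forward 10.1 m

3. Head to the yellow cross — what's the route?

turn right 149°, forward 12.6 m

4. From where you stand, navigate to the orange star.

turn left 165°, forward 13.9 m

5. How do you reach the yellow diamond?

turn right 173°, forward 6.5 m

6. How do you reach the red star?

turn left 106°, forward 1.4 m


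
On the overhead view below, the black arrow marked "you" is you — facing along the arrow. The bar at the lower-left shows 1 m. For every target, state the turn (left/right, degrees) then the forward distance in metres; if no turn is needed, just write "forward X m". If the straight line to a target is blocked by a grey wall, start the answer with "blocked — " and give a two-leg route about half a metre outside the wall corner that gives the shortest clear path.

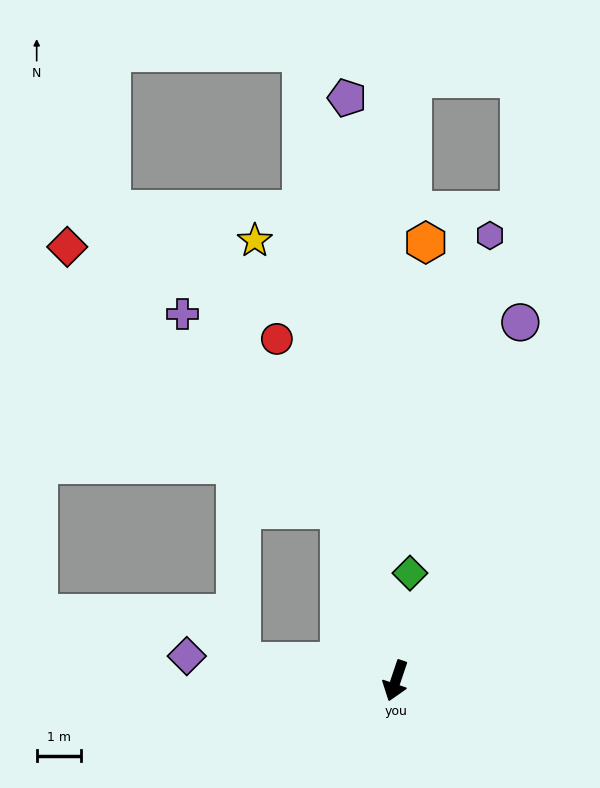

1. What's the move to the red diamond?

blocked — turn right 143°, forward 4.0 m, then turn left 28°, forward 8.5 m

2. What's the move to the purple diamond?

turn right 78°, forward 4.7 m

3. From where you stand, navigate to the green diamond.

turn right 169°, forward 2.4 m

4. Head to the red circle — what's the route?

turn right 142°, forward 8.1 m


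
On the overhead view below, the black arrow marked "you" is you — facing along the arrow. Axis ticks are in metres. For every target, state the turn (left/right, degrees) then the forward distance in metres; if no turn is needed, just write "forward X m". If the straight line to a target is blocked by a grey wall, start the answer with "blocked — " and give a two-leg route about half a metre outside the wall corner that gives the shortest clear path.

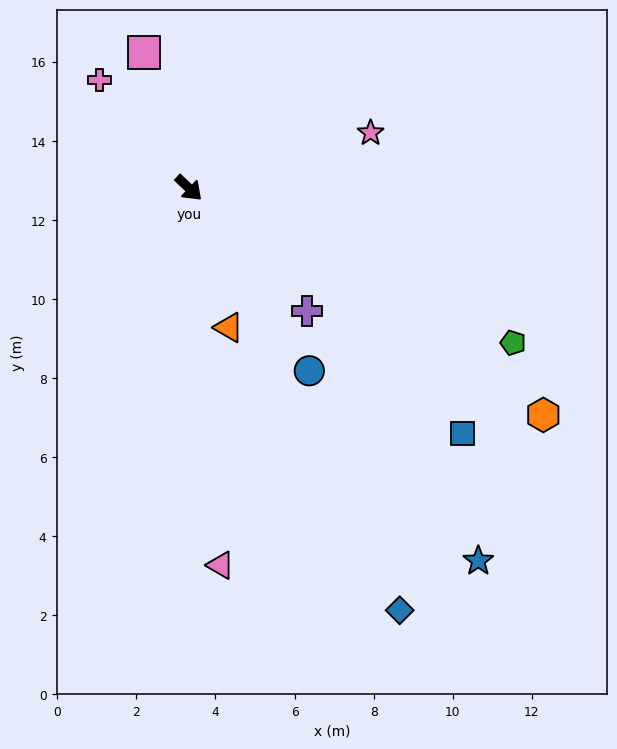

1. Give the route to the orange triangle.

turn right 31°, forward 3.7 m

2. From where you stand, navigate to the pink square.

turn left 152°, forward 3.6 m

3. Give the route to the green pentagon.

turn left 18°, forward 9.1 m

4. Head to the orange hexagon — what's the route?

turn left 11°, forward 10.6 m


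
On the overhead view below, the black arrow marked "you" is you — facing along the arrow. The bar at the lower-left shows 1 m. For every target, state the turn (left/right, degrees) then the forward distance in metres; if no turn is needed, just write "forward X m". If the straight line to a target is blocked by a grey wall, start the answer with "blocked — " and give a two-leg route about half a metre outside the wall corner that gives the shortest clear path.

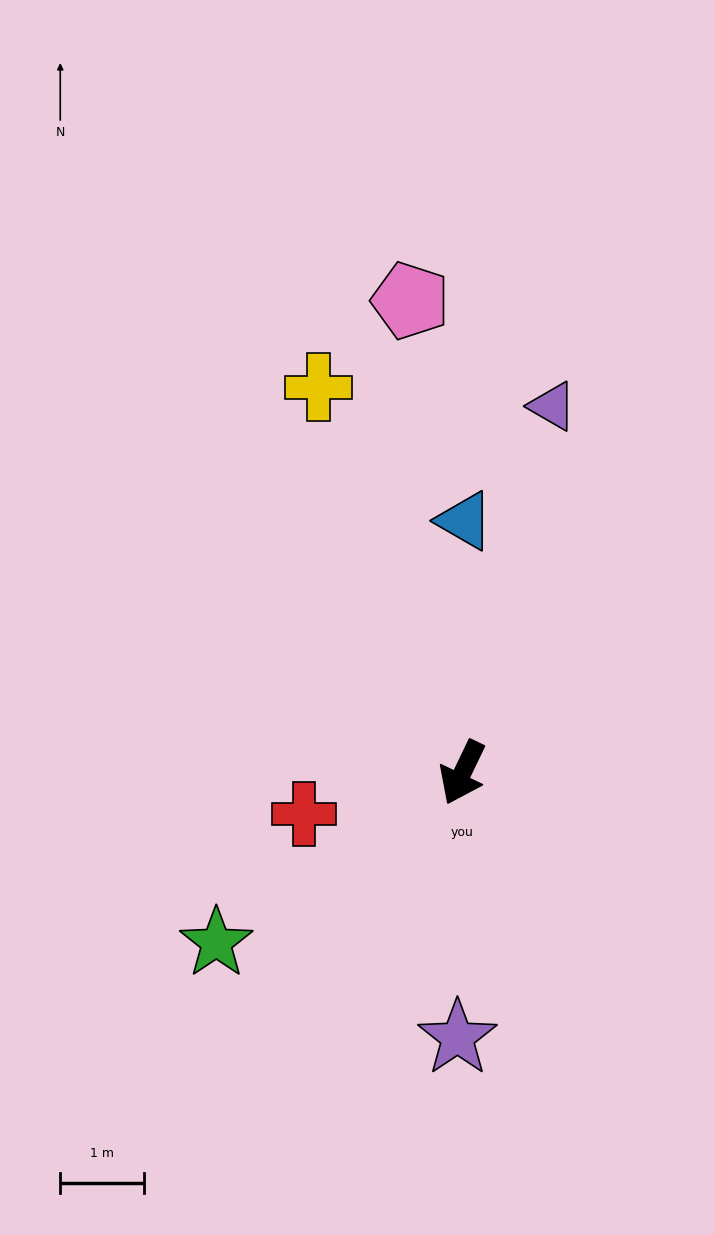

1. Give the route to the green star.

turn right 30°, forward 3.6 m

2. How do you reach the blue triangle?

turn right 155°, forward 3.0 m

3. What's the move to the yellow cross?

turn right 134°, forward 4.9 m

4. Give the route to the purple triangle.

turn right 168°, forward 4.5 m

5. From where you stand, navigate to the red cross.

turn right 50°, forward 2.0 m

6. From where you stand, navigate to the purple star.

turn left 25°, forward 3.2 m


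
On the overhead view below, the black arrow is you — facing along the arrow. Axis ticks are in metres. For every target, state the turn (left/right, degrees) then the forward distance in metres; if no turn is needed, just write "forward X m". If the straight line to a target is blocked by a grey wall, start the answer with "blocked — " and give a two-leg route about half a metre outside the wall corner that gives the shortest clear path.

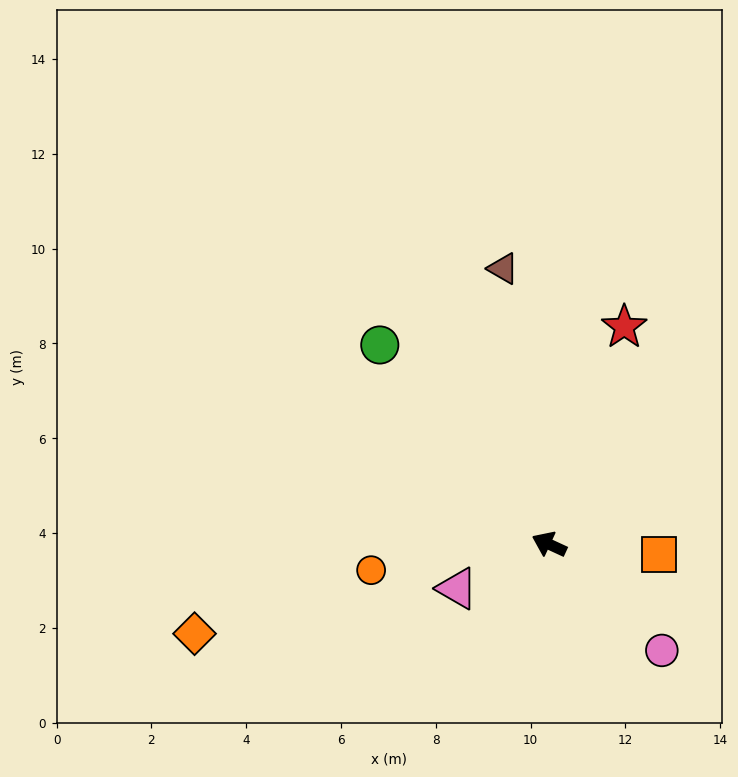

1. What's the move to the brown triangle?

turn right 56°, forward 5.9 m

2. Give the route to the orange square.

turn right 161°, forward 2.3 m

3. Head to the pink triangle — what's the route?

turn left 50°, forward 2.2 m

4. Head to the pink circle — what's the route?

turn left 161°, forward 3.3 m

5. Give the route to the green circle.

turn right 25°, forward 5.5 m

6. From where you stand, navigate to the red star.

turn right 84°, forward 4.8 m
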